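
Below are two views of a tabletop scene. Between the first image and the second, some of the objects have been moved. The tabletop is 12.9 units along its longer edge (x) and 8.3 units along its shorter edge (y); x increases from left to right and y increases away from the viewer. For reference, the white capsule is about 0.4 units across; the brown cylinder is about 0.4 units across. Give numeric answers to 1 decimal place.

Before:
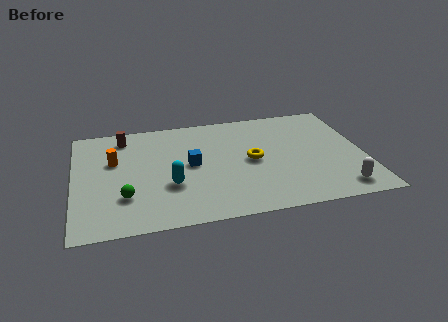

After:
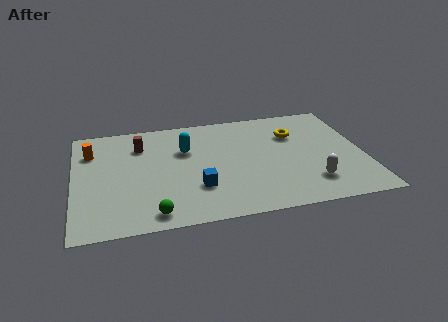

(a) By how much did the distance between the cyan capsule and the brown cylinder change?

-2.4

The distance was about 4.5 in the first image and 2.1 in the second, so they moved 2.4 units closer together.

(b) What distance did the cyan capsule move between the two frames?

2.7

From (4.2, 2.9) to (5.0, 5.5), the cyan capsule covered √(0.8² + 2.6²) ≈ 2.7 units.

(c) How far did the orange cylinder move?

1.3

The orange cylinder was near (1.8, 5.2) before and (0.8, 6.1) after, so it travelled √(1.0² + 0.9²) ≈ 1.3 units.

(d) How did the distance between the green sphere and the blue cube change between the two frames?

-1.1

Before: roughly 3.6 units apart; after: 2.5. That's 1.1 units closer together.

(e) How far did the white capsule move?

1.4

The white capsule moved from about (11.6, 1.2) to (10.4, 1.9), a distance of √(1.2² + 0.7²) ≈ 1.4.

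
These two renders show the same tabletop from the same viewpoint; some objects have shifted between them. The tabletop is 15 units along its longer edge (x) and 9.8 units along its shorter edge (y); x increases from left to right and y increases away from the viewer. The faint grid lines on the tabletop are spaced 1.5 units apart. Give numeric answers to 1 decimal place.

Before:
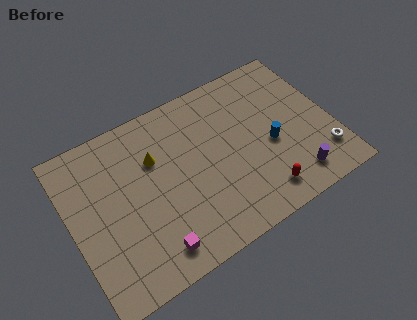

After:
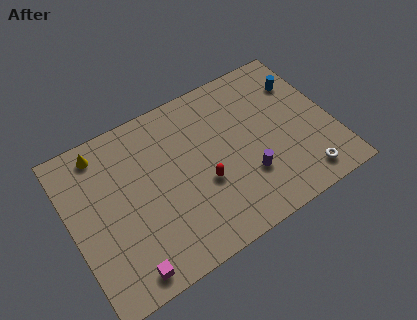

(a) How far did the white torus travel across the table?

1.5

The white torus moved from about (14.1, 2.2) to (12.8, 1.4), a distance of √(1.3² + 0.8²) ≈ 1.5.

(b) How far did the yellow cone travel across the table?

3.4

The yellow cone moved from about (5.0, 6.6) to (2.2, 8.5), a distance of √(2.8² + 1.9²) ≈ 3.4.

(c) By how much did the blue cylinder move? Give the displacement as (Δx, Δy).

(2.3, 3.0)

From the two frames, the blue cylinder sits at roughly (11.4, 4.2) before and (13.7, 7.2) after.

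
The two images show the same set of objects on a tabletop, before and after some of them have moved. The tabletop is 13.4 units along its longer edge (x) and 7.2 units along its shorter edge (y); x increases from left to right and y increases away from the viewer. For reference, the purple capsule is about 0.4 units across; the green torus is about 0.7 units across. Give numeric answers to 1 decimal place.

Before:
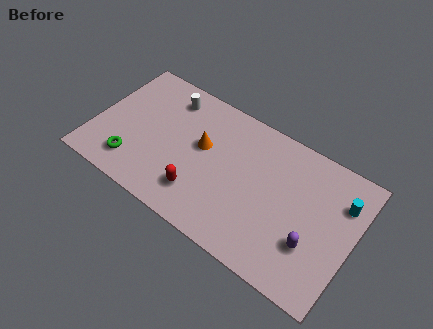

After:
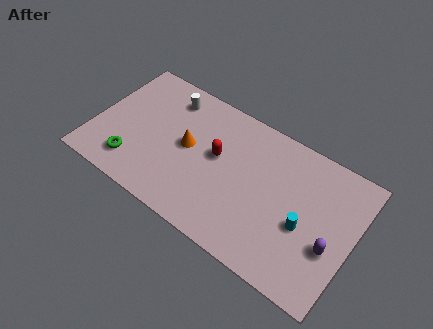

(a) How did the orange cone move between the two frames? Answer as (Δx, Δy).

(-0.7, -0.4)

The orange cone was at about (5.5, 4.2) and moved to about (4.8, 3.8).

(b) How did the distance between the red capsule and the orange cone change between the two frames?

-1.0

They were about 2.5 units apart before and 1.5 after — 1.0 units closer together.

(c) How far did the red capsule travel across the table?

2.5

The red capsule was near (5.8, 1.7) before and (6.3, 4.1) after, so it travelled √(0.5² + 2.4²) ≈ 2.5 units.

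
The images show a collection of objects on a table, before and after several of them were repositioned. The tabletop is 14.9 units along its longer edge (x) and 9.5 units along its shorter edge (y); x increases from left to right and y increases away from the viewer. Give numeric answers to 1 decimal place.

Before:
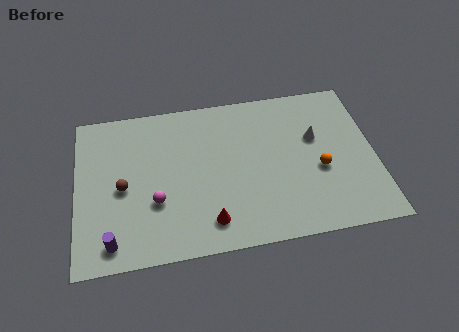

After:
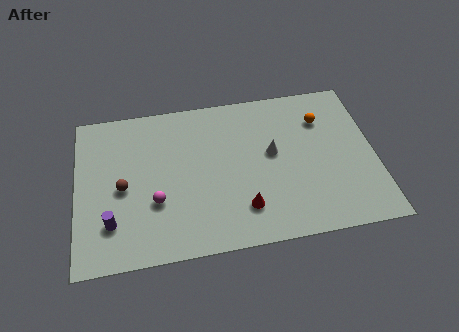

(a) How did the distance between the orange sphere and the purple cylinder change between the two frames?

+0.9

Before: roughly 10.7 units apart; after: 11.6. That's 0.9 units further apart.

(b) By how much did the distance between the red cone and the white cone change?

-3.4

Before: roughly 6.9 units apart; after: 3.5. That's 3.4 units closer together.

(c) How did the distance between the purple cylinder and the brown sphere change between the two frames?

-1.1

Before: roughly 3.2 units apart; after: 2.1. That's 1.1 units closer together.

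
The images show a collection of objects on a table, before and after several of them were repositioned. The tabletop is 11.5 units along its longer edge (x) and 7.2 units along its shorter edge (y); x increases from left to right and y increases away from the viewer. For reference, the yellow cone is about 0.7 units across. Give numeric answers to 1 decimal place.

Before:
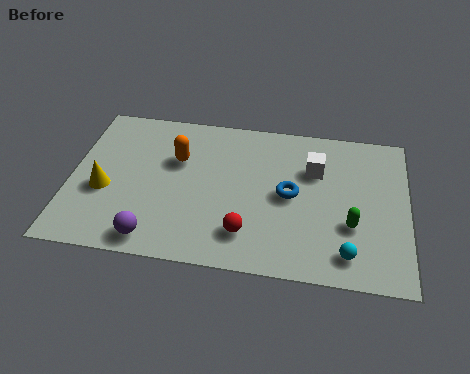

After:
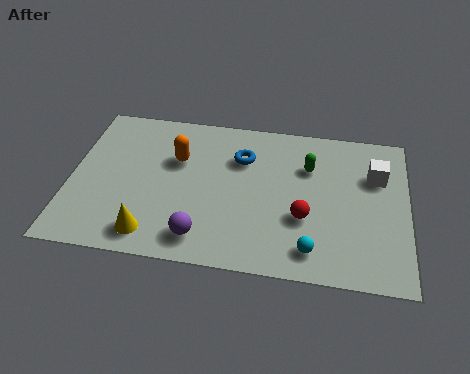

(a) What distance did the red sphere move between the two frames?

2.1

The red sphere moved from about (6.1, 1.6) to (8.0, 2.6), a distance of √(1.9² + 1.0²) ≈ 2.1.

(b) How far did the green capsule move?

2.9

The green capsule was near (9.6, 2.5) before and (8.1, 5.0) after, so it travelled √(1.5² + 2.5²) ≈ 2.9 units.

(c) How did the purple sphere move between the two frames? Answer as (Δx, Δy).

(1.6, 0.3)

The purple sphere was at about (3.0, 0.9) and moved to about (4.6, 1.2).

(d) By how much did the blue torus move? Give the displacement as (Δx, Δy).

(-1.7, 1.5)

From the two frames, the blue torus sits at roughly (7.5, 3.6) before and (5.8, 5.1) after.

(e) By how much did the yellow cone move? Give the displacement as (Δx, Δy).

(1.7, -1.8)

The yellow cone started near (1.2, 2.9) and ended near (2.9, 1.1).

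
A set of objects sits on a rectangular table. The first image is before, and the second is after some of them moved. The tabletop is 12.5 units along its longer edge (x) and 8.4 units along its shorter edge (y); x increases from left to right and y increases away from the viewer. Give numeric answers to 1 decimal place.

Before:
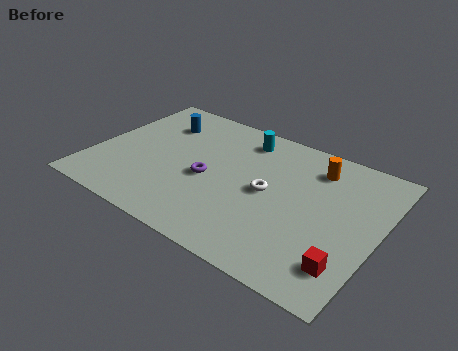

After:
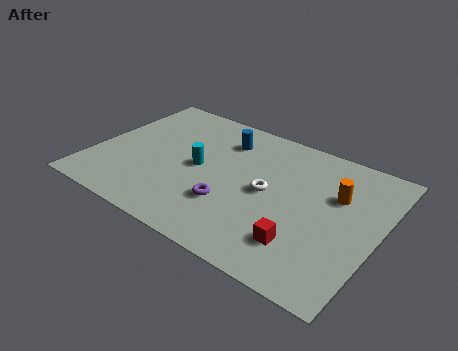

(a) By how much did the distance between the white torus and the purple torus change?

-0.5

Before: roughly 2.6 units apart; after: 2.1. That's 0.5 units closer together.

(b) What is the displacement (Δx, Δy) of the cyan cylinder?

(-1.5, -2.8)

From the two frames, the cyan cylinder sits at roughly (6.1, 7.0) before and (4.6, 4.2) after.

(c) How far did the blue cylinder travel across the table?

2.9

The blue cylinder was near (2.4, 6.3) before and (5.3, 6.5) after, so it travelled √(2.9² + 0.2²) ≈ 2.9 units.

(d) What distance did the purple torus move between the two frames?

1.6

The purple torus was near (5.1, 3.7) before and (6.3, 2.6) after, so it travelled √(1.2² + 1.1²) ≈ 1.6 units.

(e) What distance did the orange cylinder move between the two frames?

1.6

From (9.4, 6.7) to (10.5, 5.5), the orange cylinder covered √(1.1² + 1.2²) ≈ 1.6 units.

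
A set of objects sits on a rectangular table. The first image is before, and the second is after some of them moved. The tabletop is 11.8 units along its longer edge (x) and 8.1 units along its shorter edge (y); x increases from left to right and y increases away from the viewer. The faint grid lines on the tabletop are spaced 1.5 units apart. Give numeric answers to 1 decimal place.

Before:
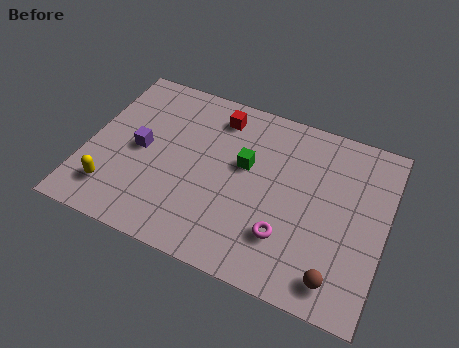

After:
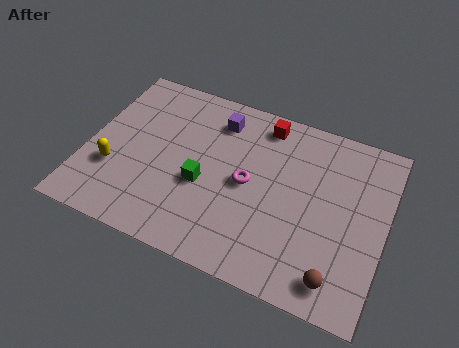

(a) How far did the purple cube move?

3.8

The purple cube was near (2.1, 4.0) before and (4.9, 6.5) after, so it travelled √(2.8² + 2.5²) ≈ 3.8 units.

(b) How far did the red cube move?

1.8

The red cube was near (4.9, 6.7) before and (6.7, 7.0) after, so it travelled √(1.8² + 0.3²) ≈ 1.8 units.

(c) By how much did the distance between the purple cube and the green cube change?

-1.0

Before: roughly 4.2 units apart; after: 3.2. That's 1.0 units closer together.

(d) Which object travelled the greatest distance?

the purple cube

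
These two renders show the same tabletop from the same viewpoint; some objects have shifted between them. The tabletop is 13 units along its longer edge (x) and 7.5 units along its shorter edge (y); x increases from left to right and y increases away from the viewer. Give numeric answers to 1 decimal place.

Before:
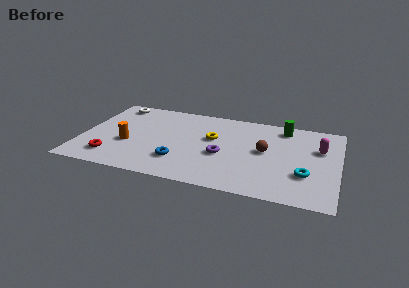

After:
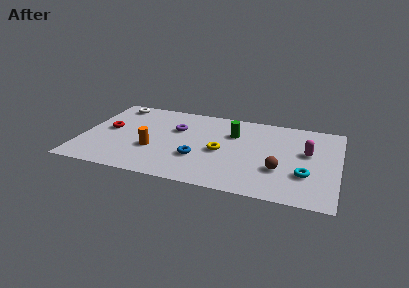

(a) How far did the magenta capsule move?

0.8

From (12.0, 4.9) to (11.4, 4.4), the magenta capsule covered √(0.6² + 0.5²) ≈ 0.8 units.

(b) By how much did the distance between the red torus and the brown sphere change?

+0.9

They were about 8.0 units apart before and 8.9 after — 0.9 units further apart.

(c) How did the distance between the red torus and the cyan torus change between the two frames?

+0.5

The distance was about 9.7 in the first image and 10.2 in the second, so they moved 0.5 units further apart.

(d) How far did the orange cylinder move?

1.3

The orange cylinder moved from about (2.4, 2.9) to (3.7, 2.7), a distance of √(1.3² + 0.2²) ≈ 1.3.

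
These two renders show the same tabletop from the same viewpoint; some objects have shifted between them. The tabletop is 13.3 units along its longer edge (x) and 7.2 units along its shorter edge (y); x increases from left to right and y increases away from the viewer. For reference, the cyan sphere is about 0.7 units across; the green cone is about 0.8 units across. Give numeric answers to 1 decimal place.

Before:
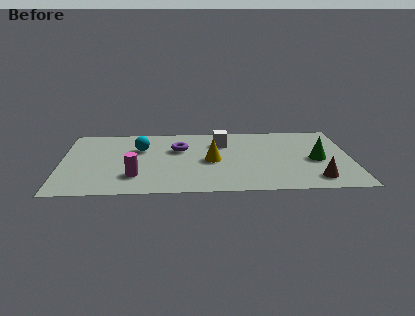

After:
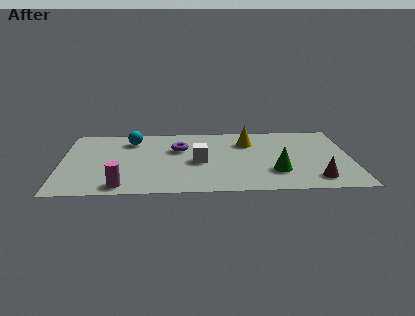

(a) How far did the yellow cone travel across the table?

2.5

The yellow cone was near (6.9, 3.4) before and (8.6, 5.3) after, so it travelled √(1.7² + 1.9²) ≈ 2.5 units.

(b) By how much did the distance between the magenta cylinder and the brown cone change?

+0.6

They were about 8.2 units apart before and 8.8 after — 0.6 units further apart.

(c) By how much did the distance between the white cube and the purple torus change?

-0.4

They were about 2.1 units apart before and 1.7 after — 0.4 units closer together.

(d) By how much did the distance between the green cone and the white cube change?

-1.0

The distance was about 4.7 in the first image and 3.7 in the second, so they moved 1.0 units closer together.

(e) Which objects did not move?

the purple torus and the brown cone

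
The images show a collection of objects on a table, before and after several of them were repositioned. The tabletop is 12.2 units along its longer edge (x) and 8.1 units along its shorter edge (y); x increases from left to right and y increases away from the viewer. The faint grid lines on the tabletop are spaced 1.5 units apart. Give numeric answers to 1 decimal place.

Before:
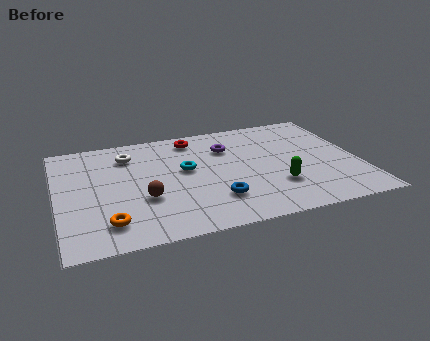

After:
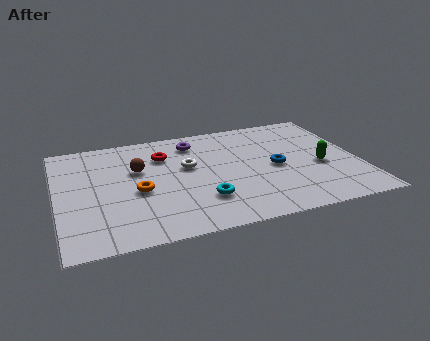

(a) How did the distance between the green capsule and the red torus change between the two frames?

+1.3

The distance was about 5.4 in the first image and 6.7 in the second, so they moved 1.3 units further apart.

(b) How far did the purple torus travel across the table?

1.5

The purple torus was near (7.0, 5.8) before and (5.7, 6.6) after, so it travelled √(1.3² + 0.8²) ≈ 1.5 units.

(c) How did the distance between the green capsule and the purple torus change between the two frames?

+2.1

Before: roughly 3.8 units apart; after: 5.9. That's 2.1 units further apart.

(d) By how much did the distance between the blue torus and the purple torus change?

+0.4

Before: roughly 3.8 units apart; after: 4.2. That's 0.4 units further apart.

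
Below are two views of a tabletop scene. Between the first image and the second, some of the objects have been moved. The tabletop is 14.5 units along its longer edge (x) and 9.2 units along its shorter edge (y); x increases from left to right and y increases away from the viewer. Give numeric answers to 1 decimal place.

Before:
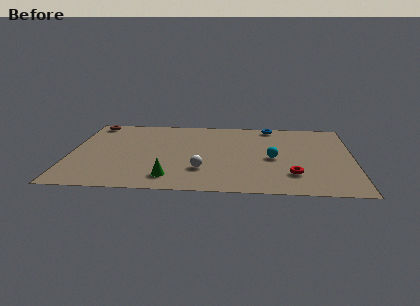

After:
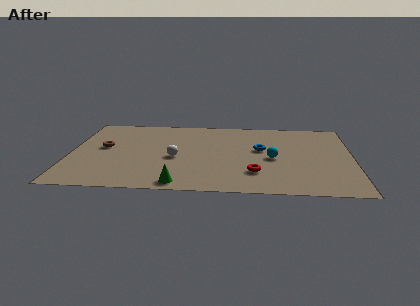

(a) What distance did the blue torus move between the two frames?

3.0

The blue torus was near (10.3, 8.3) before and (9.8, 5.3) after, so it travelled √(0.5² + 3.0²) ≈ 3.0 units.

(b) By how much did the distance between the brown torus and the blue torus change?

-1.2

Before: roughly 9.3 units apart; after: 8.1. That's 1.2 units closer together.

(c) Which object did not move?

the cyan sphere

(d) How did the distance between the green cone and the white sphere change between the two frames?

+1.2

The distance was about 1.9 in the first image and 3.1 in the second, so they moved 1.2 units further apart.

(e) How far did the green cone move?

0.9

From (5.2, 1.6) to (5.7, 0.9), the green cone covered √(0.5² + 0.7²) ≈ 0.9 units.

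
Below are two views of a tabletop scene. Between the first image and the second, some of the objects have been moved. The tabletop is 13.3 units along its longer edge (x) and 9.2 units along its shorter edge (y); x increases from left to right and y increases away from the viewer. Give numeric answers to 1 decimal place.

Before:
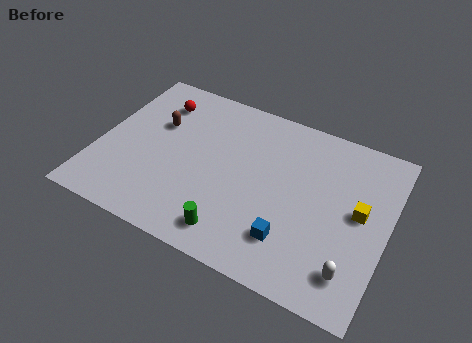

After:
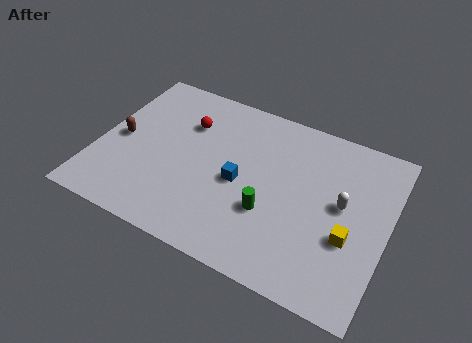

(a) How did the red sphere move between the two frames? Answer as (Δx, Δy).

(1.5, -0.7)

From the two frames, the red sphere sits at roughly (2.3, 7.2) before and (3.8, 6.5) after.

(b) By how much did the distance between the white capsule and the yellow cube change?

-1.4

They were about 3.1 units apart before and 1.7 after — 1.4 units closer together.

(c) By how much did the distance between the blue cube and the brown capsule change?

-2.1

The distance was about 7.7 in the first image and 5.6 in the second, so they moved 2.1 units closer together.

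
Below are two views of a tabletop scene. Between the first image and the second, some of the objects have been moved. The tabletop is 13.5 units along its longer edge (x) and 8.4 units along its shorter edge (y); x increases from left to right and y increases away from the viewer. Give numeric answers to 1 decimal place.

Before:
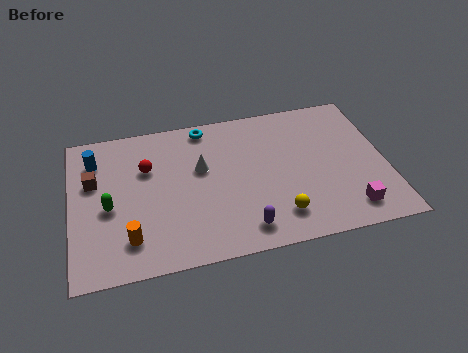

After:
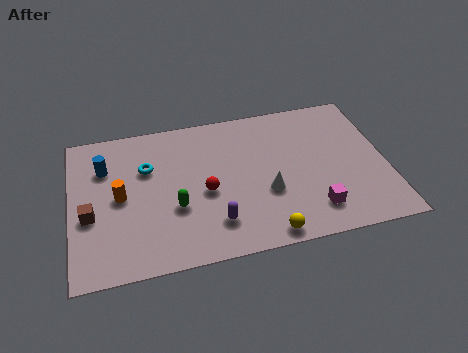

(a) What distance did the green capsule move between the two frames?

2.9

The green capsule moved from about (1.6, 3.7) to (4.4, 3.1), a distance of √(2.8² + 0.6²) ≈ 2.9.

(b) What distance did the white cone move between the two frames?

3.4

The white cone was near (5.6, 5.1) before and (8.3, 3.1) after, so it travelled √(2.7² + 2.0²) ≈ 3.4 units.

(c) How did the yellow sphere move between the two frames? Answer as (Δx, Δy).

(-0.6, -0.9)

The yellow sphere started near (8.7, 1.7) and ended near (8.1, 0.8).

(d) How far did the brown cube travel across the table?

1.9

From (1.0, 5.3) to (0.8, 3.4), the brown cube covered √(0.2² + 1.9²) ≈ 1.9 units.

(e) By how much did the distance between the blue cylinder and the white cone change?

+2.7

Before: roughly 4.7 units apart; after: 7.4. That's 2.7 units further apart.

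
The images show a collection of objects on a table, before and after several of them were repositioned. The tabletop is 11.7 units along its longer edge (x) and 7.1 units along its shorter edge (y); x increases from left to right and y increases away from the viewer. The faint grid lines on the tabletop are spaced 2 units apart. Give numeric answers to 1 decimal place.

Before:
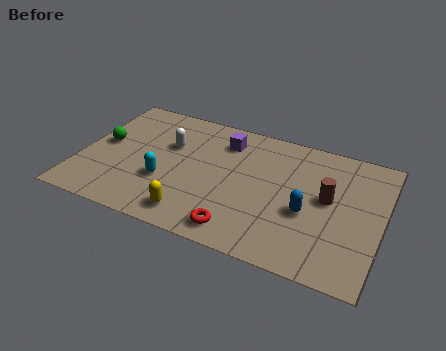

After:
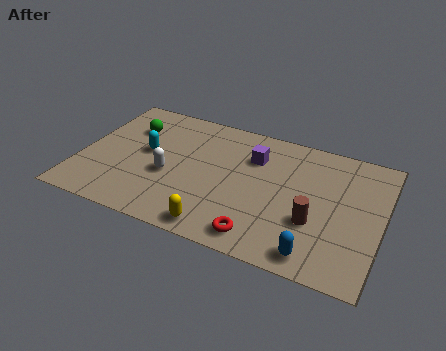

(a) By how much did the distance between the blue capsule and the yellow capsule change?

-0.9

The distance was about 4.6 in the first image and 3.7 in the second, so they moved 0.9 units closer together.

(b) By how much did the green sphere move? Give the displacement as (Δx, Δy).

(0.9, 1.3)

From the two frames, the green sphere sits at roughly (0.8, 3.8) before and (1.7, 5.1) after.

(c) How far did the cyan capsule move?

1.7

The cyan capsule was near (3.4, 2.5) before and (2.5, 3.9) after, so it travelled √(0.9² + 1.4²) ≈ 1.7 units.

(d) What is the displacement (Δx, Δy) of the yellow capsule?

(1.0, -0.3)

The yellow capsule was at about (4.7, 1.1) and moved to about (5.7, 0.8).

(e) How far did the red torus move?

0.8

The red torus moved from about (6.5, 1.0) to (7.3, 1.0), a distance of √(0.8² + 0.0²) ≈ 0.8.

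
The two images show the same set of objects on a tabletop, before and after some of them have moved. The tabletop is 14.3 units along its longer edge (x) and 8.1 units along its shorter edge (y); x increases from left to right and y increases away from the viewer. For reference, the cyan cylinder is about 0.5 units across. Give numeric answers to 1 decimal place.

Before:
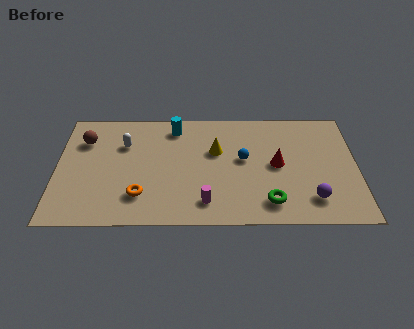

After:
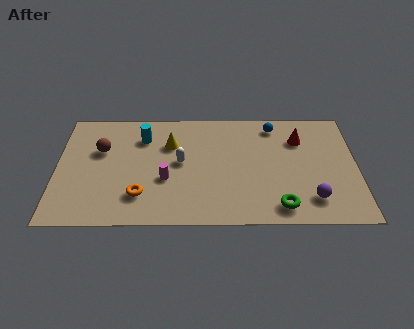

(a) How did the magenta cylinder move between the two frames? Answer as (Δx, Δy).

(-1.9, 1.6)

The magenta cylinder was at about (7.1, 1.5) and moved to about (5.2, 3.1).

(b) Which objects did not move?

the purple sphere and the orange torus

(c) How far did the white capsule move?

3.0

From (3.2, 5.6) to (5.9, 4.3), the white capsule covered √(2.7² + 1.3²) ≈ 3.0 units.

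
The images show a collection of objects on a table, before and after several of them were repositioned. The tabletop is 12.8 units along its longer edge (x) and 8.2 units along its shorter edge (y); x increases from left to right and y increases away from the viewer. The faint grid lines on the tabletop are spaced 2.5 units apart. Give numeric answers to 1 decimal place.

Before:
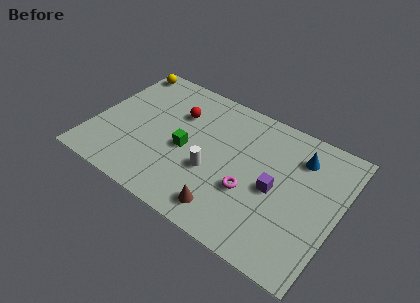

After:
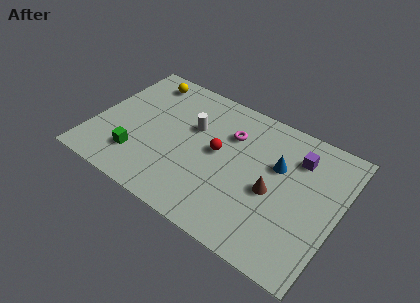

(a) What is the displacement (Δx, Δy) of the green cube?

(-2.3, -1.7)

The green cube was at about (4.9, 3.7) and moved to about (2.6, 2.0).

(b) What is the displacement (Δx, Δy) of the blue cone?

(-1.0, -1.1)

The blue cone was at about (10.5, 6.3) and moved to about (9.5, 5.2).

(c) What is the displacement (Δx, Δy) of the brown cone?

(2.0, 2.3)

From the two frames, the brown cone sits at roughly (7.5, 1.3) before and (9.5, 3.6) after.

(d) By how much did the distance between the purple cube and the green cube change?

+4.2

They were about 4.7 units apart before and 8.9 after — 4.2 units further apart.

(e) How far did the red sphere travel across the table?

2.7

From (4.1, 5.7) to (6.5, 4.4), the red sphere covered √(2.4² + 1.3²) ≈ 2.7 units.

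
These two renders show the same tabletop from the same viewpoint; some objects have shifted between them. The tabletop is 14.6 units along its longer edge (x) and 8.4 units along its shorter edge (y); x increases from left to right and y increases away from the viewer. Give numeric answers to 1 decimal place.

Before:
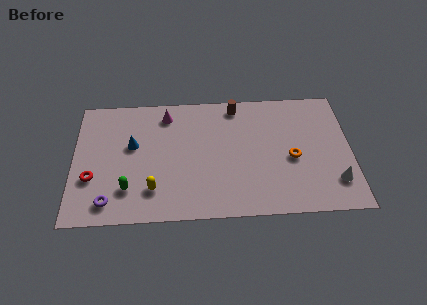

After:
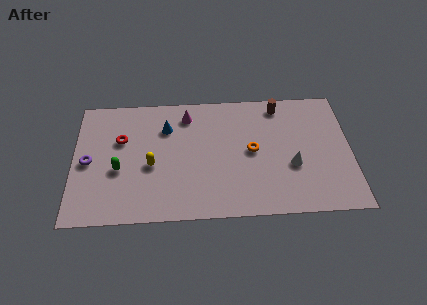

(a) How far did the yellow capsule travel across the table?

1.6

The yellow capsule was near (4.2, 2.0) before and (4.1, 3.6) after, so it travelled √(0.1² + 1.6²) ≈ 1.6 units.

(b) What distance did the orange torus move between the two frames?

2.2

The orange torus moved from about (11.5, 3.7) to (9.4, 4.3), a distance of √(2.1² + 0.6²) ≈ 2.2.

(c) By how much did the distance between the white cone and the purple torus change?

-1.1

The distance was about 11.8 in the first image and 10.7 in the second, so they moved 1.1 units closer together.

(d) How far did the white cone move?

2.5

The white cone was near (13.7, 2.0) before and (11.5, 3.2) after, so it travelled √(2.2² + 1.2²) ≈ 2.5 units.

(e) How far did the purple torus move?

2.9

The purple torus was near (1.9, 1.3) before and (0.8, 4.0) after, so it travelled √(1.1² + 2.7²) ≈ 2.9 units.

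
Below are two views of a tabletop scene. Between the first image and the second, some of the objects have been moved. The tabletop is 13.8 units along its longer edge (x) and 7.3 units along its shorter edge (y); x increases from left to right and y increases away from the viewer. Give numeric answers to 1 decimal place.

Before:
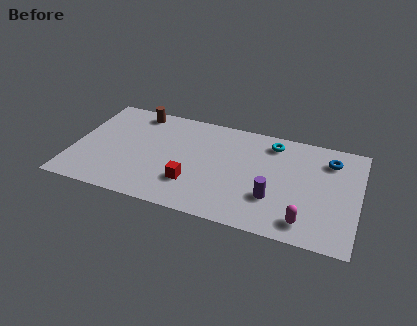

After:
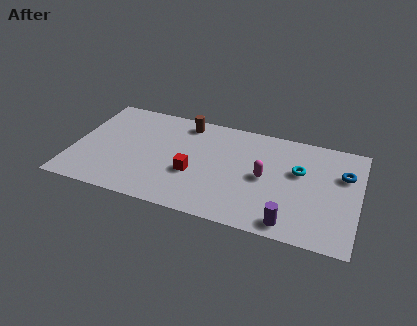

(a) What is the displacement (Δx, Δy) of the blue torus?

(0.7, -0.8)

The blue torus was at about (12.3, 5.7) and moved to about (13.0, 4.9).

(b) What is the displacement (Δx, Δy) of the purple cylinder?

(0.9, -1.4)

The purple cylinder started near (9.8, 2.3) and ended near (10.7, 0.9).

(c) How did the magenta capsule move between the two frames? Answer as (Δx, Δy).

(-2.1, 2.4)

The magenta capsule started near (11.4, 1.2) and ended near (9.3, 3.6).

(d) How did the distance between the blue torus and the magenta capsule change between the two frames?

-0.7

Before: roughly 4.6 units apart; after: 3.9. That's 0.7 units closer together.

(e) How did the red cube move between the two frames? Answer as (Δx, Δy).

(0.0, 0.7)

From the two frames, the red cube sits at roughly (5.9, 2.1) before and (5.9, 2.8) after.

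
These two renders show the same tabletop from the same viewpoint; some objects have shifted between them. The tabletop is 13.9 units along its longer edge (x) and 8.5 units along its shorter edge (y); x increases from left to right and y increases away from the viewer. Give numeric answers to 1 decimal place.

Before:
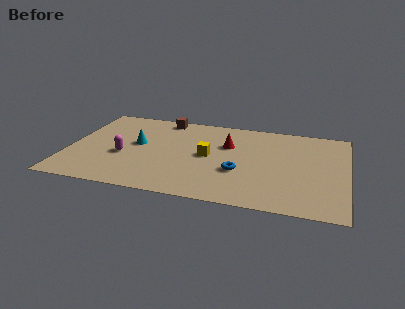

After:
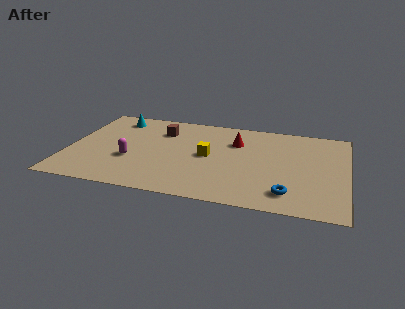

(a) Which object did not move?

the yellow cube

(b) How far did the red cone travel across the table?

0.6

The red cone was near (7.9, 5.6) before and (8.3, 6.0) after, so it travelled √(0.4² + 0.4²) ≈ 0.6 units.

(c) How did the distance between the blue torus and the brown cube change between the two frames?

+2.0

The distance was about 6.1 in the first image and 8.1 in the second, so they moved 2.0 units further apart.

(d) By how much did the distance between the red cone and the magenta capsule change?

+0.3

They were about 5.6 units apart before and 5.9 after — 0.3 units further apart.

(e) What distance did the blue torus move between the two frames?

2.9

The blue torus was near (8.6, 3.1) before and (11.1, 1.6) after, so it travelled √(2.5² + 1.5²) ≈ 2.9 units.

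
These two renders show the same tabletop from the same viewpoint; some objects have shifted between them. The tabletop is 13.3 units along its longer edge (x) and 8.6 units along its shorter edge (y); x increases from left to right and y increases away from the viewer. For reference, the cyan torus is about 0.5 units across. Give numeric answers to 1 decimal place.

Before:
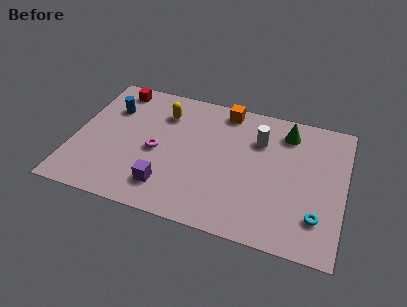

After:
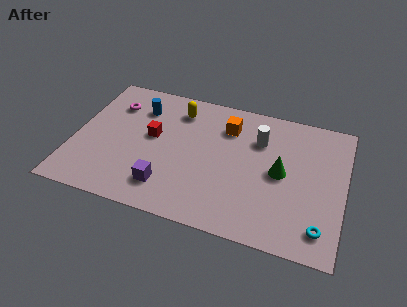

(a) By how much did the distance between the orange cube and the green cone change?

+0.4

Before: roughly 3.2 units apart; after: 3.6. That's 0.4 units further apart.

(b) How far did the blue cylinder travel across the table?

1.5

The blue cylinder was near (1.6, 6.1) before and (3.0, 6.5) after, so it travelled √(1.4² + 0.4²) ≈ 1.5 units.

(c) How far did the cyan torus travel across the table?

0.6

The cyan torus moved from about (12.1, 2.1) to (12.3, 1.5), a distance of √(0.2² + 0.6²) ≈ 0.6.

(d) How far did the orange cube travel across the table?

1.1

The orange cube was near (7.2, 7.6) before and (7.4, 6.5) after, so it travelled √(0.2² + 1.1²) ≈ 1.1 units.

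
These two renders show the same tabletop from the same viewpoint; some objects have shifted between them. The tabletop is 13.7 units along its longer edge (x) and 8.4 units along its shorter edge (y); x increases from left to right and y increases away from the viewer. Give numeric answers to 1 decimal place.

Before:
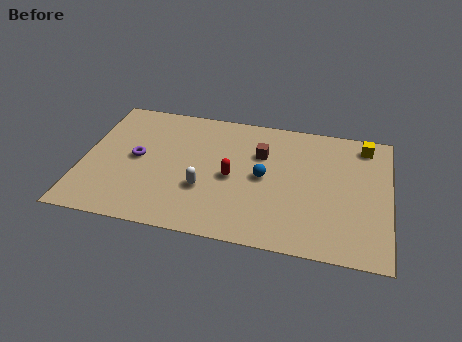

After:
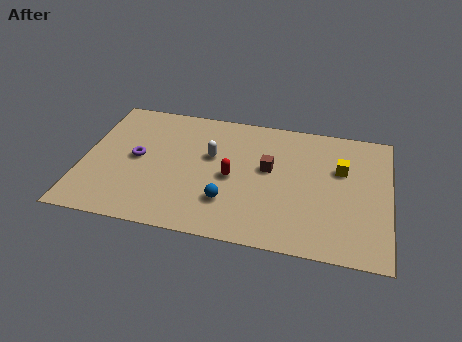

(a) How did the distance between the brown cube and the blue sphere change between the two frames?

+1.5

The distance was about 1.5 in the first image and 3.0 in the second, so they moved 1.5 units further apart.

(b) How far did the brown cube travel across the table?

1.0

The brown cube moved from about (7.9, 5.7) to (8.3, 4.8), a distance of √(0.4² + 0.9²) ≈ 1.0.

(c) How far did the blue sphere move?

2.4

The blue sphere moved from about (8.1, 4.2) to (6.6, 2.3), a distance of √(1.5² + 1.9²) ≈ 2.4.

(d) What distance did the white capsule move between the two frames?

2.2

The white capsule moved from about (5.5, 2.9) to (5.7, 5.1), a distance of √(0.2² + 2.2²) ≈ 2.2.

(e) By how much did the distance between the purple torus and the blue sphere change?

-1.0

They were about 5.7 units apart before and 4.7 after — 1.0 units closer together.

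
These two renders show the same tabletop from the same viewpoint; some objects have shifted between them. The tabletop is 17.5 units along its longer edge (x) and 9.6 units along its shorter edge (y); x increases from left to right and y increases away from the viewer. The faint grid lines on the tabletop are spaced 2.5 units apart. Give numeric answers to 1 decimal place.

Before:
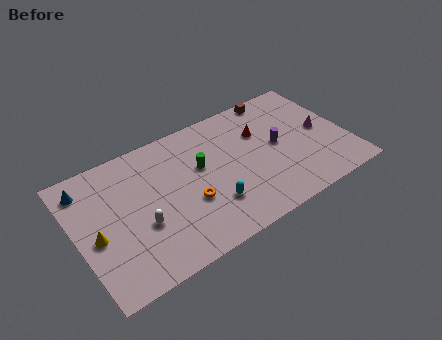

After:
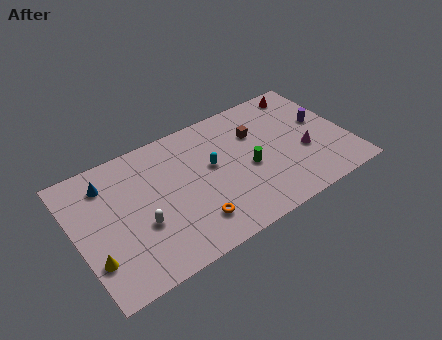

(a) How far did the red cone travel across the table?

3.8

The red cone was near (12.2, 6.5) before and (15.5, 8.4) after, so it travelled √(3.3² + 1.9²) ≈ 3.8 units.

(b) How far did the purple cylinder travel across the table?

3.0

The purple cylinder was near (13.1, 5.0) before and (16.1, 5.5) after, so it travelled √(3.0² + 0.5²) ≈ 3.0 units.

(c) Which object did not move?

the white capsule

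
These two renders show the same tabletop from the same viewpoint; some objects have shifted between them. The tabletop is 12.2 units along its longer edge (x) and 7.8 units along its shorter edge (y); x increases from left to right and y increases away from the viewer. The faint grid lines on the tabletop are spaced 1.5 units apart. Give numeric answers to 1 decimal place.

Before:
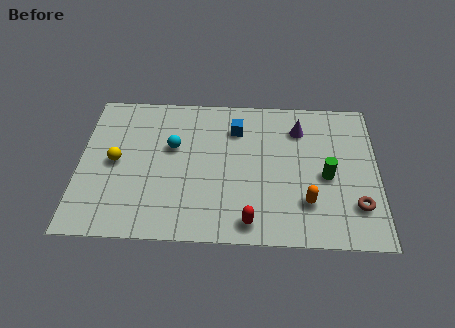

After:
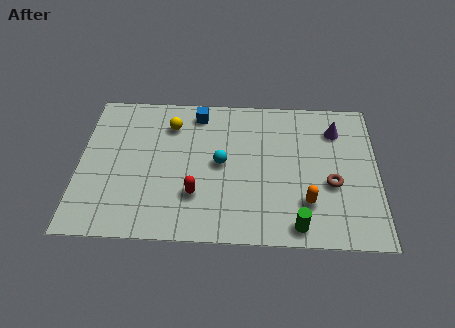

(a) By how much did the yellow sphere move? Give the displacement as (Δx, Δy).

(2.2, 2.1)

The yellow sphere started near (1.5, 3.9) and ended near (3.7, 6.0).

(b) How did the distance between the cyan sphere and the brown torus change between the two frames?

-3.4

They were about 8.0 units apart before and 4.6 after — 3.4 units closer together.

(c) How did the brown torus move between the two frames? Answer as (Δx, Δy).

(-1.0, 1.1)

From the two frames, the brown torus sits at roughly (11.3, 2.0) before and (10.3, 3.1) after.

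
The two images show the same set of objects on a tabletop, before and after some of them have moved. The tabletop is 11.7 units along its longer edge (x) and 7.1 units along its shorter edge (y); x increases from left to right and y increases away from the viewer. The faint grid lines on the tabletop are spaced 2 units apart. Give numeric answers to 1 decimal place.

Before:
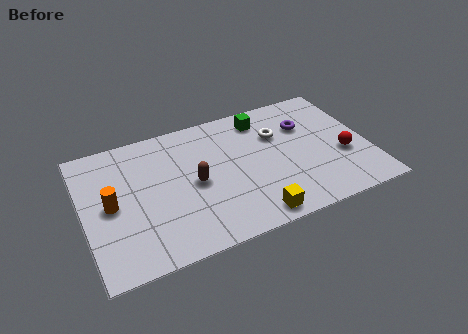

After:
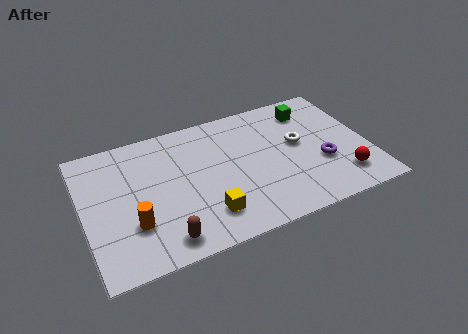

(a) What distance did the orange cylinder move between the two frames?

1.5

From (1.1, 3.5) to (1.9, 2.2), the orange cylinder covered √(0.8² + 1.3²) ≈ 1.5 units.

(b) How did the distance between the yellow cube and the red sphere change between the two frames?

+1.2

Before: roughly 4.4 units apart; after: 5.6. That's 1.2 units further apart.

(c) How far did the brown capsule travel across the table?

2.8

From (4.5, 3.4) to (3.0, 1.0), the brown capsule covered √(1.5² + 2.4²) ≈ 2.8 units.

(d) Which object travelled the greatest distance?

the brown capsule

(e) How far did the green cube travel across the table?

2.0

From (7.6, 5.9) to (9.6, 5.7), the green cube covered √(2.0² + 0.2²) ≈ 2.0 units.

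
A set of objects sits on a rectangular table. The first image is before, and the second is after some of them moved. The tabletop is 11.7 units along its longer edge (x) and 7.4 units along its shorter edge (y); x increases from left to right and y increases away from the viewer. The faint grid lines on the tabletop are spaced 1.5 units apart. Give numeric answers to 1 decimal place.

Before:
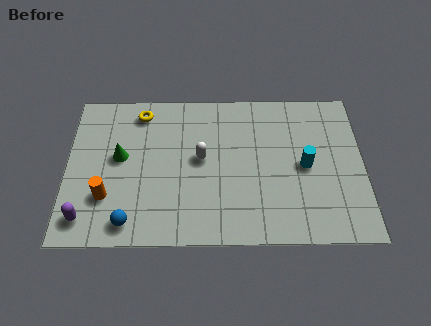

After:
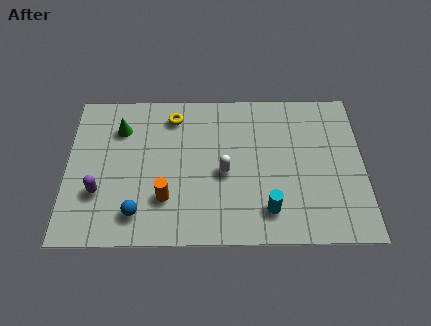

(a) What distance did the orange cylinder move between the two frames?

2.3

From (1.6, 2.2) to (3.9, 2.1), the orange cylinder covered √(2.3² + 0.1²) ≈ 2.3 units.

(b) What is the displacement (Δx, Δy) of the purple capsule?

(0.5, 1.2)

The purple capsule started near (0.8, 1.2) and ended near (1.3, 2.4).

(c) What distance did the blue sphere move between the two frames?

0.5

From (2.5, 1.0) to (2.8, 1.4), the blue sphere covered √(0.3² + 0.4²) ≈ 0.5 units.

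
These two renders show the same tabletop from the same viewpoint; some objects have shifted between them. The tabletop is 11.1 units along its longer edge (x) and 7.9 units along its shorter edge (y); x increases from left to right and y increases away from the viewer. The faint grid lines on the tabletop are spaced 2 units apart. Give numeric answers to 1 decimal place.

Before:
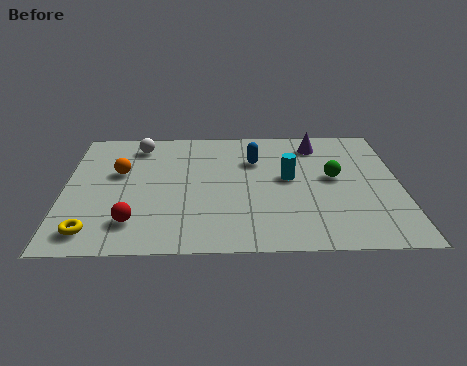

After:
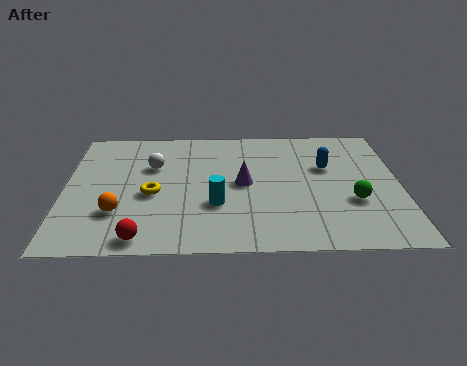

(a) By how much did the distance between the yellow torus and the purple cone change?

-6.0

They were about 9.1 units apart before and 3.1 after — 6.0 units closer together.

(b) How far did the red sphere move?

0.9

From (2.3, 1.7) to (2.6, 0.8), the red sphere covered √(0.3² + 0.9²) ≈ 0.9 units.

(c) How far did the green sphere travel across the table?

1.6

The green sphere moved from about (8.9, 4.3) to (9.5, 2.8), a distance of √(0.6² + 1.5²) ≈ 1.6.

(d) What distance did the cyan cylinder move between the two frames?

2.9

The cyan cylinder moved from about (7.4, 4.3) to (5.0, 2.7), a distance of √(2.4² + 1.6²) ≈ 2.9.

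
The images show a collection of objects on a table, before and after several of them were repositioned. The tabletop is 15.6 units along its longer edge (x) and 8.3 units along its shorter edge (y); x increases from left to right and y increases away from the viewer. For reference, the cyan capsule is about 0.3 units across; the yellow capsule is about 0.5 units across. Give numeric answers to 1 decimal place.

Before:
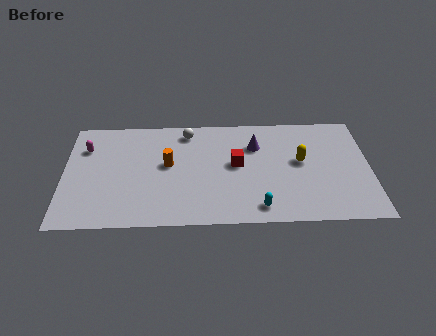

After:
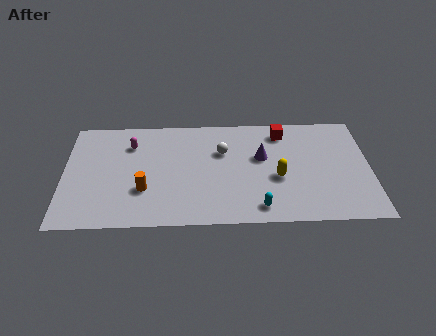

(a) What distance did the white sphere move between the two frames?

2.4

From (6.3, 7.1) to (8.1, 5.5), the white sphere covered √(1.8² + 1.6²) ≈ 2.4 units.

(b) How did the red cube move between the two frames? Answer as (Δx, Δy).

(2.4, 2.4)

The red cube was at about (8.8, 4.5) and moved to about (11.2, 6.9).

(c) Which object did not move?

the cyan capsule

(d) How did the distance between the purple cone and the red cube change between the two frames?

+0.5

They were about 1.7 units apart before and 2.2 after — 0.5 units further apart.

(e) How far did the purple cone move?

0.9

The purple cone was near (9.8, 5.9) before and (10.1, 5.0) after, so it travelled √(0.3² + 0.9²) ≈ 0.9 units.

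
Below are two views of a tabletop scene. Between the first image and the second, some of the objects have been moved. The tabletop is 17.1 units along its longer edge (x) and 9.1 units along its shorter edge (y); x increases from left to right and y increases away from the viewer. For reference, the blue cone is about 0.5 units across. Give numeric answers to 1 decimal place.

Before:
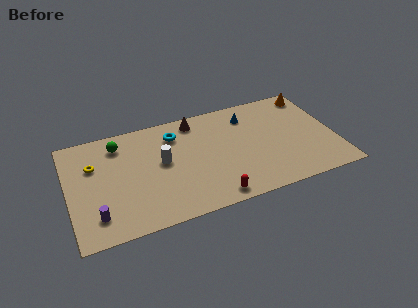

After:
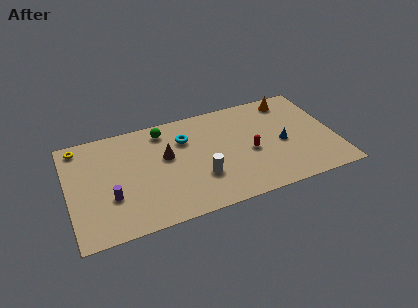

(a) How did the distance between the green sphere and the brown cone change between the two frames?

-2.7

The distance was about 5.0 in the first image and 2.3 in the second, so they moved 2.7 units closer together.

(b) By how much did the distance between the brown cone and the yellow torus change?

-0.9

The distance was about 6.9 in the first image and 6.0 in the second, so they moved 0.9 units closer together.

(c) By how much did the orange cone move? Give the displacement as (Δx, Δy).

(-1.5, -0.1)

The orange cone was at about (16.1, 7.9) and moved to about (14.6, 7.8).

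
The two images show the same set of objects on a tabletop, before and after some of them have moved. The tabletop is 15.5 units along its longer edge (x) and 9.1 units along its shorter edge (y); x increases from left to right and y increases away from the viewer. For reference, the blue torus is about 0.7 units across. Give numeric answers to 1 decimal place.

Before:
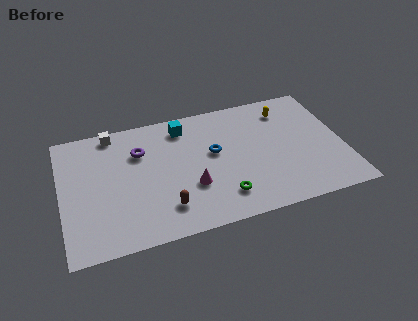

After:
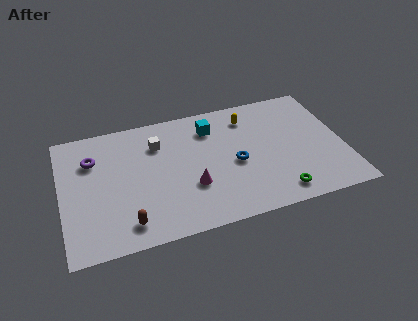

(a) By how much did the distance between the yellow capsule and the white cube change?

-4.5

The distance was about 9.6 in the first image and 5.1 in the second, so they moved 4.5 units closer together.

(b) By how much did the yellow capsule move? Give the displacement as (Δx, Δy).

(-2.1, 0.0)

From the two frames, the yellow capsule sits at roughly (12.6, 7.3) before and (10.5, 7.3) after.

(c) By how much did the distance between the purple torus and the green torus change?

+4.9

They were about 6.2 units apart before and 11.1 after — 4.9 units further apart.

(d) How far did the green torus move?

3.1

The green torus moved from about (8.6, 1.9) to (11.6, 1.3), a distance of √(3.0² + 0.6²) ≈ 3.1.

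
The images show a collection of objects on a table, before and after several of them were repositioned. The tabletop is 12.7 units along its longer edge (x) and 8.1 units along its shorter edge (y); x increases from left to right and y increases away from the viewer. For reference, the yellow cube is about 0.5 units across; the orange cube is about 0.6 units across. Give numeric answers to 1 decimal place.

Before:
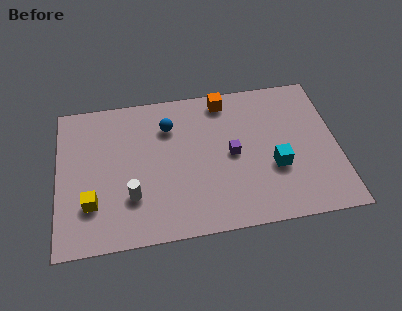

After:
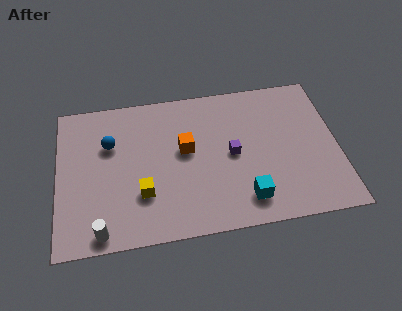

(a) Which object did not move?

the purple cube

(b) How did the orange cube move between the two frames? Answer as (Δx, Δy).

(-1.9, -2.5)

The orange cube was at about (7.7, 7.1) and moved to about (5.8, 4.6).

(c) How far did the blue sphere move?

2.8

The blue sphere was near (5.1, 6.0) before and (2.4, 5.4) after, so it travelled √(2.7² + 0.6²) ≈ 2.8 units.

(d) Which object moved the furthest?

the orange cube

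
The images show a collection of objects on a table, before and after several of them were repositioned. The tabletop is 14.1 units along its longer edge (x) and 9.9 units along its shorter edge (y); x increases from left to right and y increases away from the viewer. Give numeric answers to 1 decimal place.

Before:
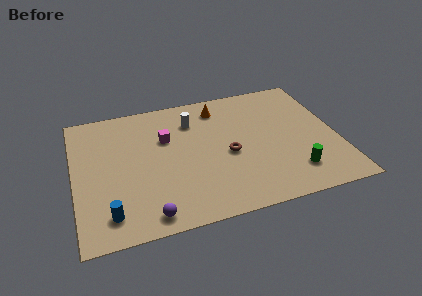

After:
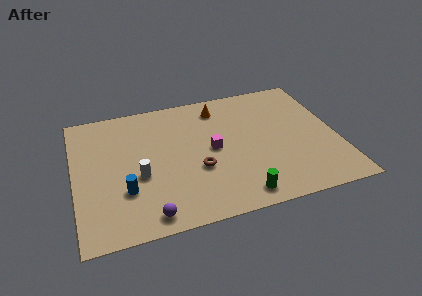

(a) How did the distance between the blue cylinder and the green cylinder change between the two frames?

-3.6

Before: roughly 9.8 units apart; after: 6.2. That's 3.6 units closer together.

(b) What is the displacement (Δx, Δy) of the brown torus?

(-1.7, -0.7)

The brown torus started near (8.2, 4.4) and ended near (6.5, 3.7).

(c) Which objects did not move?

the orange cone and the purple sphere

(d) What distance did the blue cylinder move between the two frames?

1.7

The blue cylinder was near (1.7, 1.7) before and (2.6, 3.1) after, so it travelled √(0.9² + 1.4²) ≈ 1.7 units.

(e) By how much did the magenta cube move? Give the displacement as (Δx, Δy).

(2.4, -1.5)

From the two frames, the magenta cube sits at roughly (5.0, 6.5) before and (7.4, 5.0) after.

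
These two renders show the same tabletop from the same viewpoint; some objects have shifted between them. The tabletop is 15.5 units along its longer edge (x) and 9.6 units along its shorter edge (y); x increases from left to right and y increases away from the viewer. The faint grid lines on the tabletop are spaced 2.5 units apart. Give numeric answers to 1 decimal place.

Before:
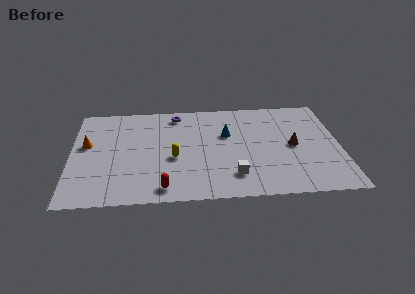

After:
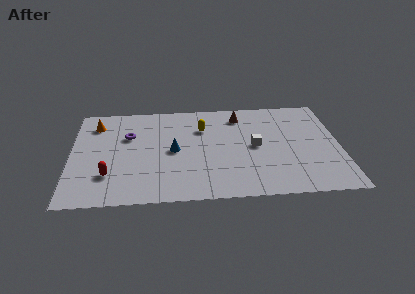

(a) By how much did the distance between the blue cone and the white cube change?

+0.7

Before: roughly 4.0 units apart; after: 4.7. That's 0.7 units further apart.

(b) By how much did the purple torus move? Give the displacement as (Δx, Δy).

(-2.8, -2.0)

From the two frames, the purple torus sits at roughly (6.1, 8.3) before and (3.3, 6.3) after.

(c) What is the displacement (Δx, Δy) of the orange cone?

(0.5, 2.0)

From the two frames, the orange cone sits at roughly (0.9, 5.6) before and (1.4, 7.6) after.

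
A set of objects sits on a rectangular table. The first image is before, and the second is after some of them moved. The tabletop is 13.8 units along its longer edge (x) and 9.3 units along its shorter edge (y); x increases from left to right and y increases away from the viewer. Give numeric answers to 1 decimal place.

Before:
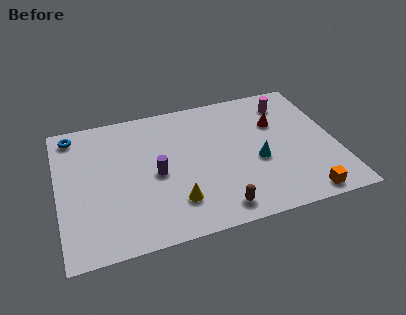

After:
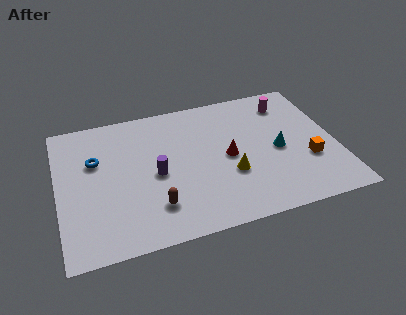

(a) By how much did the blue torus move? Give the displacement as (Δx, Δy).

(1.0, -2.1)

The blue torus was at about (0.9, 8.1) and moved to about (1.9, 6.0).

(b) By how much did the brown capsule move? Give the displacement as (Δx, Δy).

(-3.0, 1.0)

From the two frames, the brown capsule sits at roughly (7.6, 1.2) before and (4.6, 2.2) after.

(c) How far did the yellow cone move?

3.0

From (5.6, 2.2) to (8.4, 3.3), the yellow cone covered √(2.8² + 1.1²) ≈ 3.0 units.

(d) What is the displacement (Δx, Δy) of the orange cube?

(0.5, 2.3)

The orange cube was at about (11.8, 0.9) and moved to about (12.3, 3.2).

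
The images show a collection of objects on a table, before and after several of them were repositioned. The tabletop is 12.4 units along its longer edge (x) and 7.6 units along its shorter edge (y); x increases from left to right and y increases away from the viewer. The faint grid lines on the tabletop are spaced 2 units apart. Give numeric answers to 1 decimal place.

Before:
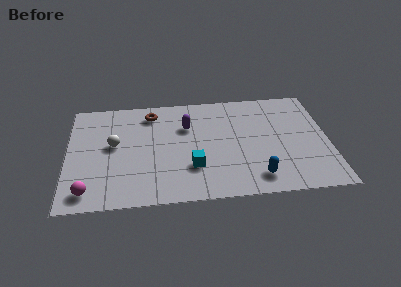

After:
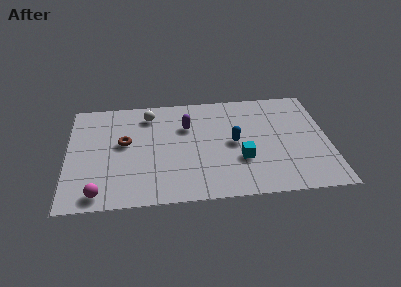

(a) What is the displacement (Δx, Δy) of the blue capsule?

(-1.0, 2.5)

From the two frames, the blue capsule sits at roughly (8.9, 1.3) before and (7.9, 3.8) after.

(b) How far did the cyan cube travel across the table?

2.3

The cyan cube moved from about (5.9, 2.3) to (8.2, 2.6), a distance of √(2.3² + 0.3²) ≈ 2.3.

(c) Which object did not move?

the purple capsule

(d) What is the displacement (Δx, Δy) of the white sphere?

(1.7, 2.0)

The white sphere started near (2.2, 4.2) and ended near (3.9, 6.2).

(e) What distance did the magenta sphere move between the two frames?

0.5

From (1.0, 1.1) to (1.5, 0.9), the magenta sphere covered √(0.5² + 0.2²) ≈ 0.5 units.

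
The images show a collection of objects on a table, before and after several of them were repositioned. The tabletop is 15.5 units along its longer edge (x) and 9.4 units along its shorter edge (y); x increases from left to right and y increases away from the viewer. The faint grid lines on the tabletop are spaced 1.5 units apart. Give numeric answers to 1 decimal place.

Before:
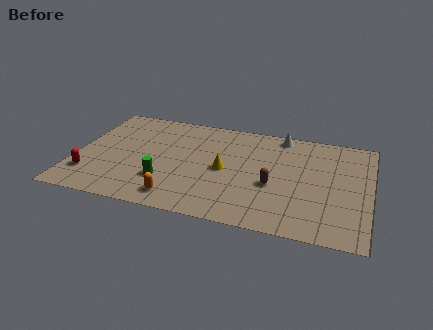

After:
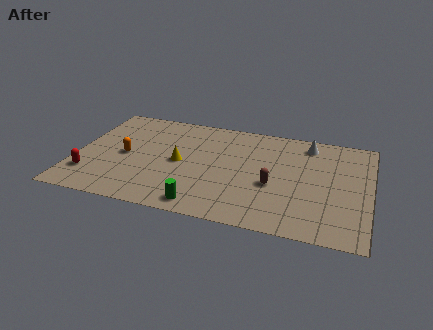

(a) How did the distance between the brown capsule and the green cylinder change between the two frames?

-1.3

The distance was about 5.7 in the first image and 4.4 in the second, so they moved 1.3 units closer together.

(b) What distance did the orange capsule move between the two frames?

4.4

The orange capsule moved from about (5.7, 1.4) to (2.6, 4.5), a distance of √(3.1² + 3.1²) ≈ 4.4.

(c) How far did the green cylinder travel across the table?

2.6

From (4.9, 2.7) to (7.0, 1.1), the green cylinder covered √(2.1² + 1.6²) ≈ 2.6 units.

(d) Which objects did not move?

the brown capsule and the red capsule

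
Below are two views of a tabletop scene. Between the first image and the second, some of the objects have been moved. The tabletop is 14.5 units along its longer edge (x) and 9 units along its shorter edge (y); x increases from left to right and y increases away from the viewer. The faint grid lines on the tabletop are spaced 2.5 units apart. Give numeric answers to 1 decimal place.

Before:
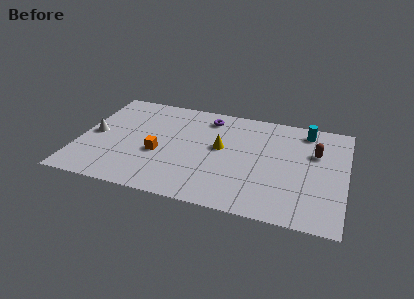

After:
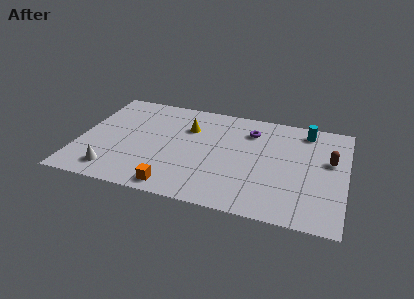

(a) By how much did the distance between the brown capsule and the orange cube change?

+0.5

They were about 8.7 units apart before and 9.2 after — 0.5 units further apart.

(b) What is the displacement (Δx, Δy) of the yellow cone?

(-1.9, 1.3)

The yellow cone was at about (7.7, 5.0) and moved to about (5.8, 6.3).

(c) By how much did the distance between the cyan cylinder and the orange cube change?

+0.7

They were about 8.8 units apart before and 9.5 after — 0.7 units further apart.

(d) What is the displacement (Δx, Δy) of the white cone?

(1.3, -2.9)

From the two frames, the white cone sits at roughly (0.8, 4.4) before and (2.1, 1.5) after.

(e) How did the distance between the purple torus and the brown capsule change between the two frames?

-1.6

Before: roughly 6.2 units apart; after: 4.6. That's 1.6 units closer together.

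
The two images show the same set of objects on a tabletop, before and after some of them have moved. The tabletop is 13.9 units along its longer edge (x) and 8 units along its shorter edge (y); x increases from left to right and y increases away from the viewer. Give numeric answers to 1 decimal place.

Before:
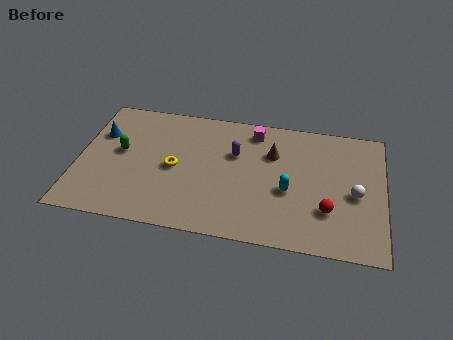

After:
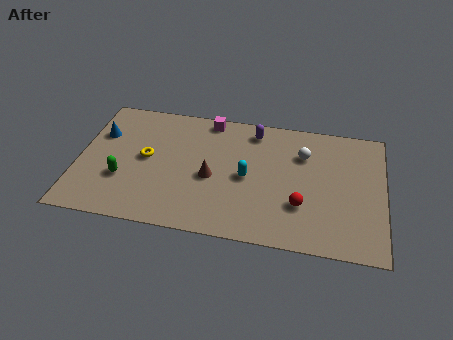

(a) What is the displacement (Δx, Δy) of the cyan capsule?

(-1.9, 0.5)

The cyan capsule was at about (9.6, 3.3) and moved to about (7.7, 3.8).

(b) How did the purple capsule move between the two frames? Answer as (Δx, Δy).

(0.8, 1.6)

From the two frames, the purple capsule sits at roughly (7.1, 5.2) before and (7.9, 6.8) after.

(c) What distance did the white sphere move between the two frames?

3.2

From (12.6, 3.6) to (10.2, 5.7), the white sphere covered √(2.4² + 2.1²) ≈ 3.2 units.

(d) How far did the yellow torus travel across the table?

1.4

The yellow torus was near (4.4, 3.8) before and (3.1, 4.2) after, so it travelled √(1.3² + 0.4²) ≈ 1.4 units.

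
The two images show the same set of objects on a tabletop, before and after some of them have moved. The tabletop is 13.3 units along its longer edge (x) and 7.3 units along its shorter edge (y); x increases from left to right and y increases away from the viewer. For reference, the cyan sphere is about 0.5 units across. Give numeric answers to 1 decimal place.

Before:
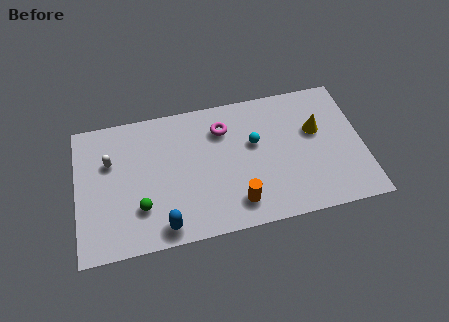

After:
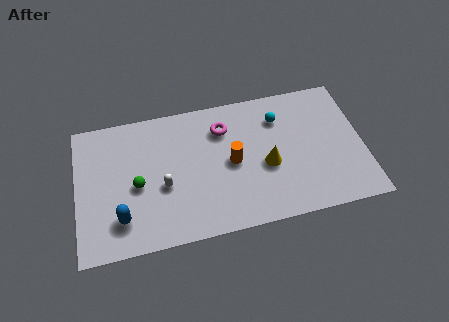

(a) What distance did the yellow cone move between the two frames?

2.8

The yellow cone moved from about (11.2, 4.5) to (8.8, 3.1), a distance of √(2.4² + 1.4²) ≈ 2.8.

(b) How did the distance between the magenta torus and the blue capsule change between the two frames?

+0.7

Before: roughly 5.5 units apart; after: 6.2. That's 0.7 units further apart.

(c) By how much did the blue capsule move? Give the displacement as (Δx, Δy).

(-1.9, 0.8)

The blue capsule was at about (3.9, 0.9) and moved to about (2.0, 1.7).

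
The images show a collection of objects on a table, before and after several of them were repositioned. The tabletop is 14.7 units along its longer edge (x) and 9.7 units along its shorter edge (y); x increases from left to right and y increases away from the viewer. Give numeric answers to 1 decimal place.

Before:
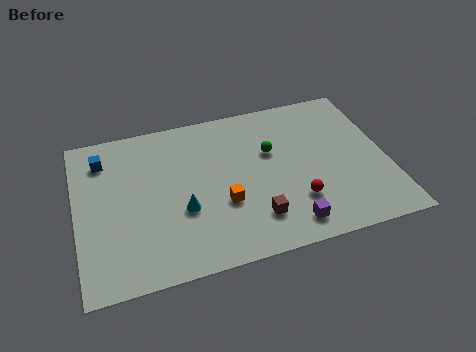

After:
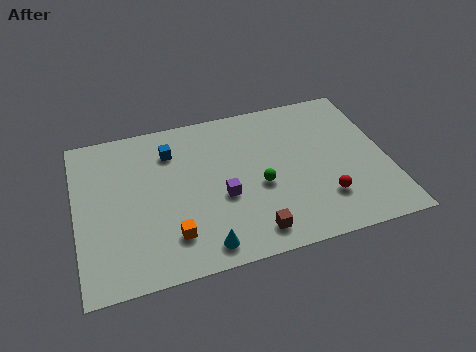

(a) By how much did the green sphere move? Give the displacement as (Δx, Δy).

(-0.7, -2.0)

From the two frames, the green sphere sits at roughly (9.3, 6.1) before and (8.6, 4.1) after.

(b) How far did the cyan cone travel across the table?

2.5

The cyan cone moved from about (4.9, 3.6) to (5.7, 1.2), a distance of √(0.8² + 2.4²) ≈ 2.5.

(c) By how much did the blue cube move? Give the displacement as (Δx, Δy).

(3.2, -0.3)

From the two frames, the blue cube sits at roughly (1.4, 7.7) before and (4.6, 7.4) after.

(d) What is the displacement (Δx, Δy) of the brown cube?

(-0.2, -0.8)

The brown cube started near (8.2, 2.2) and ended near (8.0, 1.4).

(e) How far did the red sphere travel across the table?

1.3

The red sphere was near (10.2, 2.7) before and (11.5, 2.5) after, so it travelled √(1.3² + 0.2²) ≈ 1.3 units.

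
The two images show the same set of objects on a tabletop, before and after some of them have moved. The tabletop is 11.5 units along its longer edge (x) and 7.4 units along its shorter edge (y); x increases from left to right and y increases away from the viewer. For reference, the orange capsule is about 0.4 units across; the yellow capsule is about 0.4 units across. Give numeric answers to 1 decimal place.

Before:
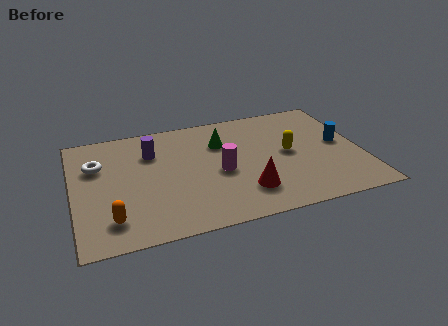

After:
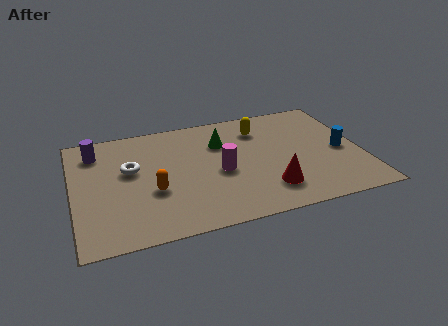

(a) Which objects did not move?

the green cone and the magenta cylinder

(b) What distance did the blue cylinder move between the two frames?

0.5

The blue cylinder was near (10.7, 3.9) before and (10.7, 3.4) after, so it travelled √(0.0² + 0.5²) ≈ 0.5 units.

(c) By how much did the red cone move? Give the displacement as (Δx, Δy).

(0.9, -0.1)

The red cone was at about (6.7, 1.8) and moved to about (7.6, 1.7).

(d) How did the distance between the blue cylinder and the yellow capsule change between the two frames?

+1.8

They were about 2.1 units apart before and 3.9 after — 1.8 units further apart.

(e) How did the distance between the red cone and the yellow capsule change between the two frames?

+1.2

Before: roughly 2.8 units apart; after: 4.0. That's 1.2 units further apart.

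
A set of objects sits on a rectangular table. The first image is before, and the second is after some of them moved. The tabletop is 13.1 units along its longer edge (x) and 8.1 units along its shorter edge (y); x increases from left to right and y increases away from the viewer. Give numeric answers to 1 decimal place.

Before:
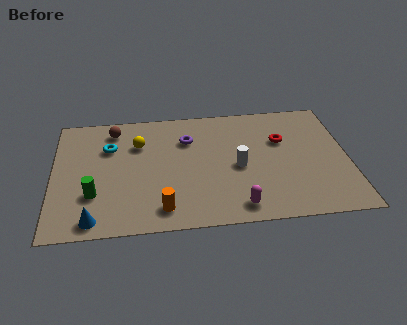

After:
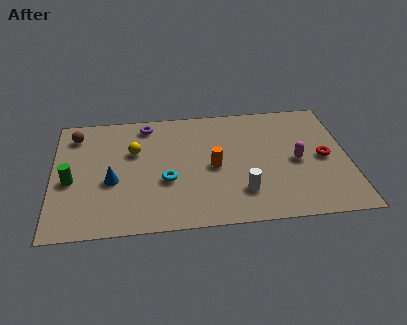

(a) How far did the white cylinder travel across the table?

1.7

From (8.2, 3.7) to (8.3, 2.0), the white cylinder covered √(0.1² + 1.7²) ≈ 1.7 units.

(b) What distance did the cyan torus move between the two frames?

3.5

From (2.5, 5.6) to (5.0, 3.1), the cyan torus covered √(2.5² + 2.5²) ≈ 3.5 units.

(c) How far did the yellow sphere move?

0.5

The yellow sphere moved from about (3.8, 5.7) to (3.6, 5.2), a distance of √(0.2² + 0.5²) ≈ 0.5.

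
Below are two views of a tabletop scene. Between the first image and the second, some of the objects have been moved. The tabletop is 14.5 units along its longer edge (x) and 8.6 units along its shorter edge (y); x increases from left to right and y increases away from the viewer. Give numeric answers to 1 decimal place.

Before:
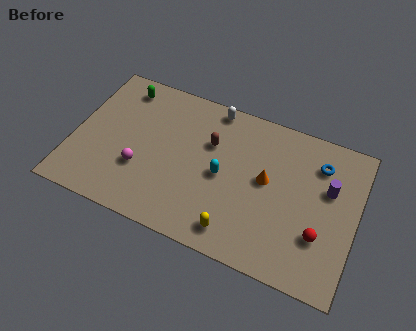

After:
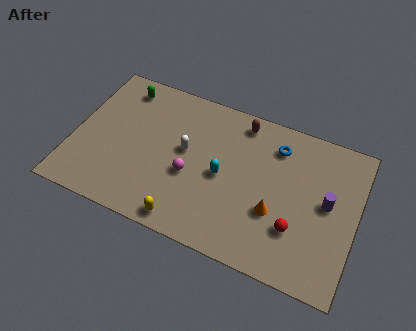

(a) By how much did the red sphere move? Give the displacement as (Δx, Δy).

(-1.2, -0.1)

The red sphere was at about (12.8, 2.7) and moved to about (11.6, 2.6).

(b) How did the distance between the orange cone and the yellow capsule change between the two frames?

+1.2

They were about 3.6 units apart before and 4.8 after — 1.2 units further apart.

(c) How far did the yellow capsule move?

2.5

From (8.7, 1.3) to (6.2, 0.9), the yellow capsule covered √(2.5² + 0.4²) ≈ 2.5 units.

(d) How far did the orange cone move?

1.7

From (9.9, 4.7) to (10.5, 3.1), the orange cone covered √(0.6² + 1.6²) ≈ 1.7 units.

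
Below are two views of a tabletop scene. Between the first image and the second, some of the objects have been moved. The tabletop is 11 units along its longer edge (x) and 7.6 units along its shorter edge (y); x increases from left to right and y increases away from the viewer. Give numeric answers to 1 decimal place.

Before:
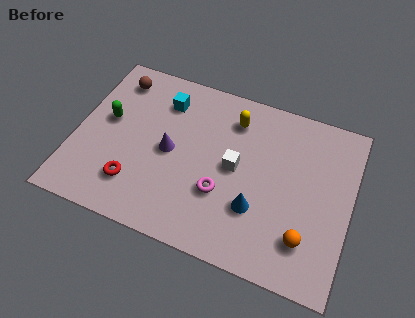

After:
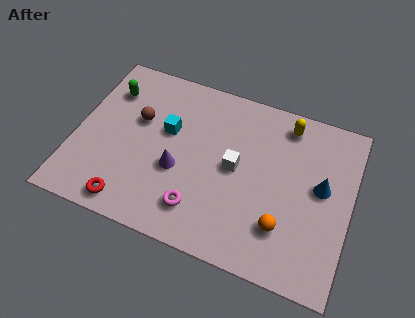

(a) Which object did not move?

the white cube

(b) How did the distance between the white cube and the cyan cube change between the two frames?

-0.8

The distance was about 3.7 in the first image and 2.9 in the second, so they moved 0.8 units closer together.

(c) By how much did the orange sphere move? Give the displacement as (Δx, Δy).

(-0.9, 0.2)

The orange sphere was at about (9.4, 1.8) and moved to about (8.5, 2.0).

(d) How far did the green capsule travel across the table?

1.4

The green capsule was near (1.2, 4.3) before and (1.1, 5.7) after, so it travelled √(0.1² + 1.4²) ≈ 1.4 units.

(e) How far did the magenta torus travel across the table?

1.3

The magenta torus was near (6.0, 2.6) before and (5.2, 1.6) after, so it travelled √(0.8² + 1.0²) ≈ 1.3 units.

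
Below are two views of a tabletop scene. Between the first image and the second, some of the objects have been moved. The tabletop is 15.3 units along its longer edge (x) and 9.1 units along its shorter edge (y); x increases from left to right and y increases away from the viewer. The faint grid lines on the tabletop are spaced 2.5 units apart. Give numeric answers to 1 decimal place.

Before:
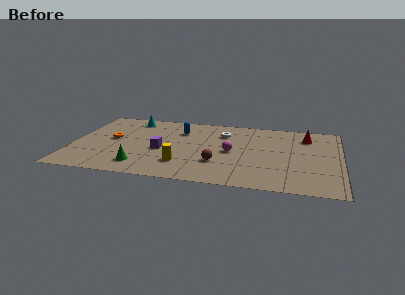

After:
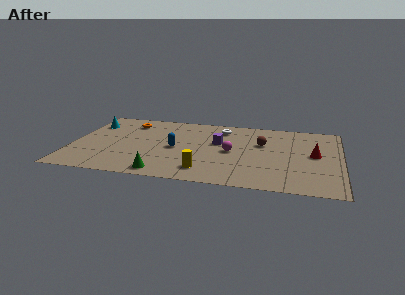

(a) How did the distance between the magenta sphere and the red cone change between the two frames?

-0.3

Before: roughly 5.0 units apart; after: 4.7. That's 0.3 units closer together.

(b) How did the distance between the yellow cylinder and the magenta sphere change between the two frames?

-0.4

Before: roughly 3.4 units apart; after: 3.0. That's 0.4 units closer together.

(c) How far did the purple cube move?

3.6

The purple cube moved from about (5.1, 3.9) to (8.3, 5.5), a distance of √(3.2² + 1.6²) ≈ 3.6.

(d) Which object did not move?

the magenta sphere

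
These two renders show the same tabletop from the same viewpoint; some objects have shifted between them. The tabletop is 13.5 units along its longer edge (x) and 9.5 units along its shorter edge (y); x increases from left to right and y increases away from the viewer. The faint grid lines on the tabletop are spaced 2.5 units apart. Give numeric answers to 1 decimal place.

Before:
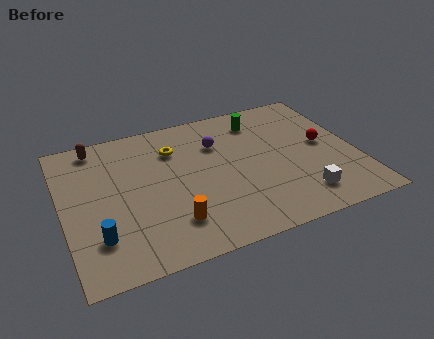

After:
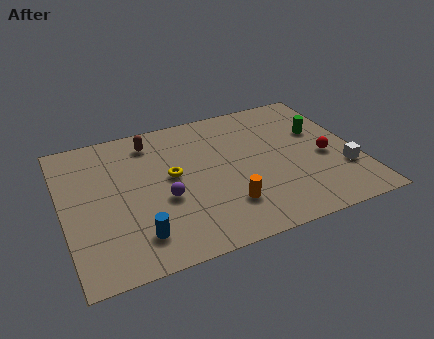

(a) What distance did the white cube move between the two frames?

2.4

The white cube was near (10.6, 1.8) before and (12.7, 2.9) after, so it travelled √(2.1² + 1.1²) ≈ 2.4 units.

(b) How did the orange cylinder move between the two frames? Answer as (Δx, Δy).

(2.5, 0.2)

The orange cylinder was at about (4.7, 2.2) and moved to about (7.2, 2.4).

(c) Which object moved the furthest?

the purple sphere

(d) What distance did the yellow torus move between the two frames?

1.8

From (5.3, 7.0) to (5.0, 5.2), the yellow torus covered √(0.3² + 1.8²) ≈ 1.8 units.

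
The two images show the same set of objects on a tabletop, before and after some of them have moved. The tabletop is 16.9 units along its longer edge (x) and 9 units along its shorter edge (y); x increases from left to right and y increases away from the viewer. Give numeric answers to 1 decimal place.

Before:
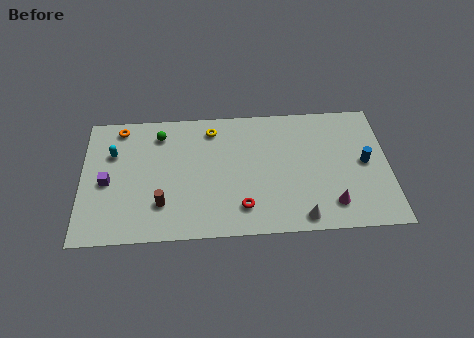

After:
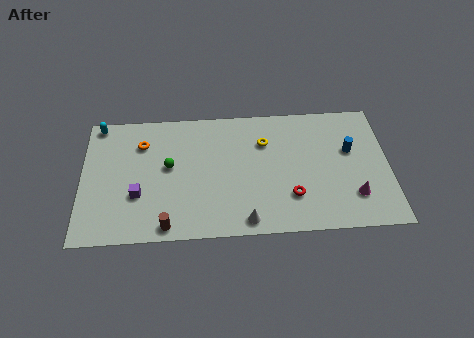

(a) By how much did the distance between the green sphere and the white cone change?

-4.1

The distance was about 9.9 in the first image and 5.8 in the second, so they moved 4.1 units closer together.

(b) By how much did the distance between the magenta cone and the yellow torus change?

-2.3

The distance was about 8.6 in the first image and 6.3 in the second, so they moved 2.3 units closer together.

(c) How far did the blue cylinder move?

1.2

The blue cylinder was near (15.6, 4.6) before and (14.8, 5.5) after, so it travelled √(0.8² + 0.9²) ≈ 1.2 units.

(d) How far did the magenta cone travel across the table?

1.3

From (13.7, 1.8) to (14.9, 2.3), the magenta cone covered √(1.2² + 0.5²) ≈ 1.3 units.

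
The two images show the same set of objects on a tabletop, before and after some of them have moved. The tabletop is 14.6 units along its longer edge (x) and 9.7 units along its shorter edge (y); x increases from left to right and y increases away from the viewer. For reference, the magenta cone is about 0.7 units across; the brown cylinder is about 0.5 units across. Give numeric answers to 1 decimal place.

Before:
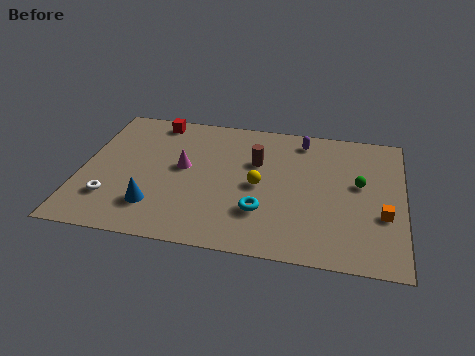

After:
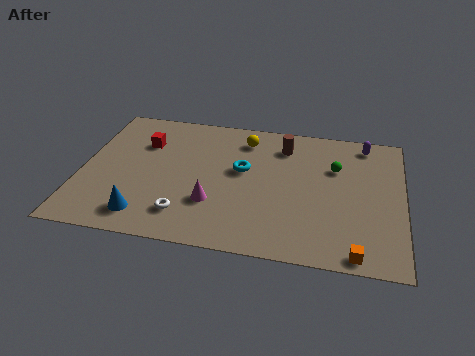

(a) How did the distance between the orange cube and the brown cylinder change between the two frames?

+1.3

Before: roughly 6.4 units apart; after: 7.7. That's 1.3 units further apart.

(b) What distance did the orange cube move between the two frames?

2.9

From (13.7, 3.5) to (12.6, 0.8), the orange cube covered √(1.1² + 2.7²) ≈ 2.9 units.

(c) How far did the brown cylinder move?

1.8

From (7.9, 6.3) to (9.1, 7.7), the brown cylinder covered √(1.2² + 1.4²) ≈ 1.8 units.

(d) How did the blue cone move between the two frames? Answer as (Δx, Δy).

(-0.4, -0.7)

From the two frames, the blue cone sits at roughly (3.5, 2.3) before and (3.1, 1.6) after.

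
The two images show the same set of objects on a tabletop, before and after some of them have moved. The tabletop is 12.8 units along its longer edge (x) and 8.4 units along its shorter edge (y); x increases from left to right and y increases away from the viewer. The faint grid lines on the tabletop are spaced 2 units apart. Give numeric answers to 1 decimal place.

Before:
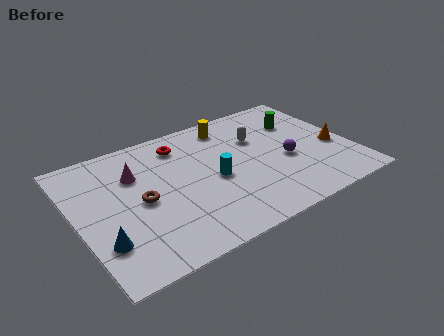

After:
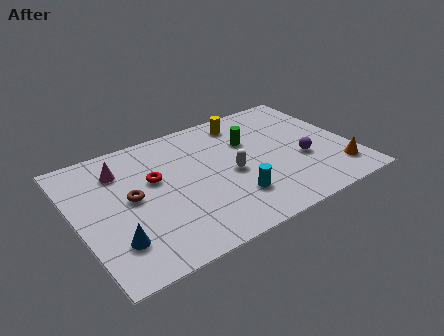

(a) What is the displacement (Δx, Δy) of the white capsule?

(-1.6, -1.8)

The white capsule was at about (8.7, 5.6) and moved to about (7.1, 3.8).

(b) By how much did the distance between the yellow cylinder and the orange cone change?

+0.7

The distance was about 5.7 in the first image and 6.4 in the second, so they moved 0.7 units further apart.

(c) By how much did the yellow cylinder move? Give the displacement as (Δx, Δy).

(0.7, 0.0)

The yellow cylinder started near (7.6, 7.1) and ended near (8.3, 7.1).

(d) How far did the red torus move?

2.3

The red torus moved from about (5.2, 6.8) to (3.7, 5.1), a distance of √(1.5² + 1.7²) ≈ 2.3.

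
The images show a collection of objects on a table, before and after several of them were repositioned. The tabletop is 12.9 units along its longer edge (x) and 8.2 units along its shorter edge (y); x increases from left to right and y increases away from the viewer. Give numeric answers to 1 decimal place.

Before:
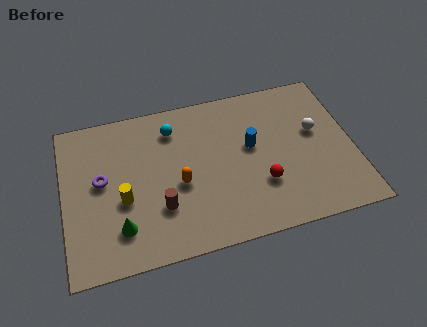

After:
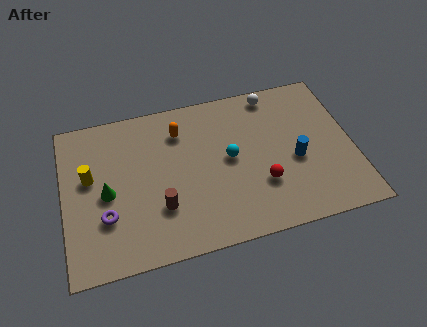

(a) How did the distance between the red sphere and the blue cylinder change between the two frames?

-0.3

The distance was about 2.1 in the first image and 1.8 in the second, so they moved 0.3 units closer together.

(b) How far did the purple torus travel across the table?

1.9

The purple torus moved from about (1.7, 4.5) to (1.8, 2.6), a distance of √(0.1² + 1.9²) ≈ 1.9.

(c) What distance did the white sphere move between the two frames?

3.0

From (11.3, 4.8) to (9.6, 7.3), the white sphere covered √(1.7² + 2.5²) ≈ 3.0 units.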